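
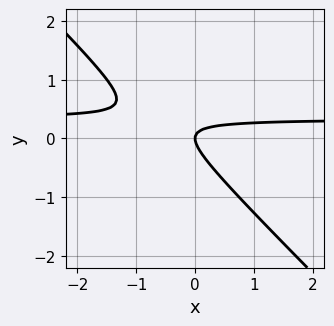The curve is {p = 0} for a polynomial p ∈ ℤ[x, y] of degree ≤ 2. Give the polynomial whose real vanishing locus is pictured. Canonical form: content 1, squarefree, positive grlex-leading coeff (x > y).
The degree is 2 — a generic line meets the curve in up to 2 points.
Checking where it meets the axes: it meets the y-axis at y = 0 (among the integer gridlines); one x-axis crossing is at x = 0.
Matching integer coefficients to the picture gives p.

3*x*y + 3*y^2 - x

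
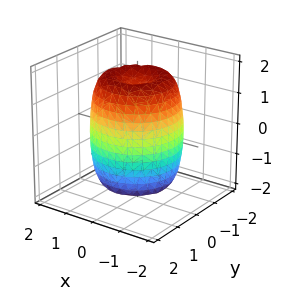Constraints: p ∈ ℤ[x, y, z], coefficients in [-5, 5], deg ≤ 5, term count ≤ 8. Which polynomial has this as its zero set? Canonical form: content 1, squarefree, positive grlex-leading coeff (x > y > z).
2*x^4 + 4*x^2*y^2 + 2*y^4 - 3*x^2 - 3*y^2 + z^2 - 2

First, deg p = 4.
Then, symmetry: the surface is invariant under rotation about z: p = q(x² + y², z).
Next, checking where it meets the axes: a circular section at z = -1 has radius between 1 and 2.
Finally, matching integer coefficients to the picture gives p.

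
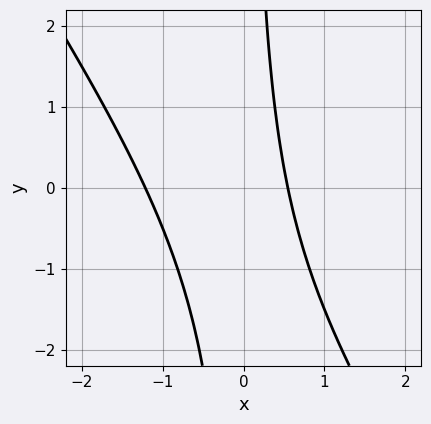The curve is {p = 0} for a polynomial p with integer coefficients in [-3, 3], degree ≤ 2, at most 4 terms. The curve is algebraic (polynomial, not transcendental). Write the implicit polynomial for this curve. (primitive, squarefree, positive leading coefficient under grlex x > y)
First, the degree is 2 — a generic line meets the curve in up to 2 points.
Then, observable constraints: it misses every integer gridline on the y-axis.
Finally, these observations pin down the coefficients.

3*x^2 + 2*x*y + 2*x - 2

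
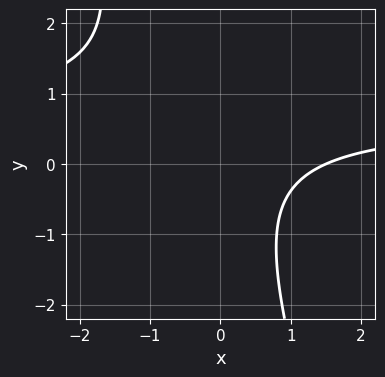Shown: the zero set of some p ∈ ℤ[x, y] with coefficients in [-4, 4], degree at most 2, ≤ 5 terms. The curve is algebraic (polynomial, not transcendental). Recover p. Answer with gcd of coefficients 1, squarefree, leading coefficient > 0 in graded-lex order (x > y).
3*x*y + y^2 - 2*x + 3

deg p = 2. The shape is more complex than any degree-1 curve.
Checking where it meets the axes: the curve avoids every integer y-axis point in the box.
Putting this together gives p.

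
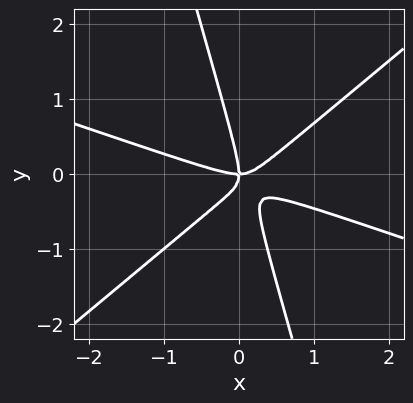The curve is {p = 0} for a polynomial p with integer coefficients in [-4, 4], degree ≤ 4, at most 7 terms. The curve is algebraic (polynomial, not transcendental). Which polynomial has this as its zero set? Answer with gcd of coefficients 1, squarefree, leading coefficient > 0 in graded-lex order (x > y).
1. Degree: no degree-2 curve has this shape, so deg p = 3.
2. Checking where it meets the axes: one y-axis crossing is at y = 0; one x-axis crossing is at x = 0.
3. Solving for integer coefficients yields p as stated.

x^3 + 2*x^2*y - 3*x*y^2 - y^3 - x*y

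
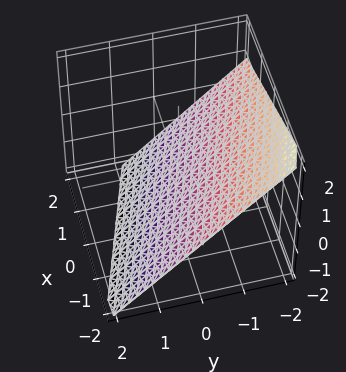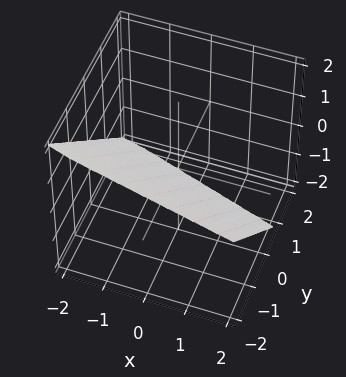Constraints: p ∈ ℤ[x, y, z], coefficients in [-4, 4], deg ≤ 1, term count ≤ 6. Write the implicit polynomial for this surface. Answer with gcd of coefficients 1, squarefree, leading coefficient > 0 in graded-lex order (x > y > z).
x + 3*y + 3*z + 2

deg p = 1. The surface is flat (a plane).
Checking where it meets the axes: one x-axis crossing is at x = -2.
The integer polynomial consistent with all of this is the stated p.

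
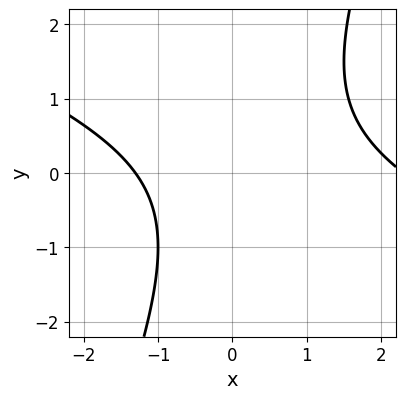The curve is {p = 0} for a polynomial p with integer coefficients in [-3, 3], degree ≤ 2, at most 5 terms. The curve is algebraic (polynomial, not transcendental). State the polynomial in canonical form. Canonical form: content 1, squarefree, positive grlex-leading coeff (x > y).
(a) deg p = 2. A generic line meets the curve in up to 2 points.
(b) From the visible intercepts: the curve avoids every integer y-axis point in the box.
(c) These observations pin down the coefficients.

x^2 + 2*x*y - y^2 - x - 3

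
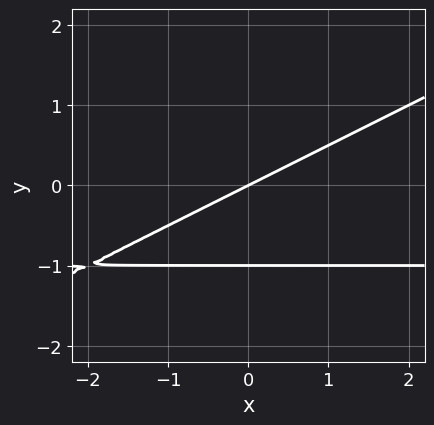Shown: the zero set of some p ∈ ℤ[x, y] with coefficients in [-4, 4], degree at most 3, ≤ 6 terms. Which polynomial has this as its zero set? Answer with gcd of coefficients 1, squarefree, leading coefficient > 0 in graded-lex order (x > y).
x*y - 2*y^2 + x - 2*y

First, degree: no degree-1 curve has this shape, so deg p = 2.
Then, observable constraints: the y-axis gridline crossings are at y ∈ {-1, 0}; one x-axis crossing is at x = 0.
Finally, matching integer coefficients to the picture gives p.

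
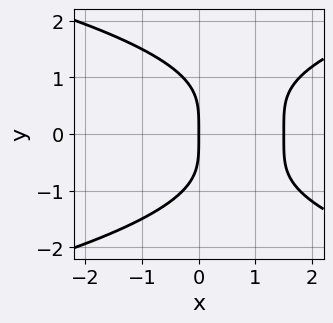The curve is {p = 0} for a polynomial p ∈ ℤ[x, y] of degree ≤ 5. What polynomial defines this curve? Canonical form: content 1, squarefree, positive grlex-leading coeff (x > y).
1. Degree: the shape is more complex than any degree-3 curve, so deg p = 4.
2. Symmetries: it's symmetric under y → −y, forcing even powers of y.
3. Reading off the gridlines: it meets the y-axis at y = 0 (among the integer gridlines); it crosses the x-axis at the gridline x = 0.
4. These observations pin down the coefficients.

y^4 - 2*x^2 + 3*x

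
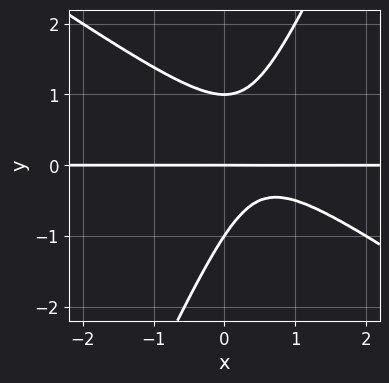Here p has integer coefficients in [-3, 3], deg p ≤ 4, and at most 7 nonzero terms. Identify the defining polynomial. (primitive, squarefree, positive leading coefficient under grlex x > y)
3*x^2*y + 3*x*y^2 - 2*y^3 - 3*x*y + 2*y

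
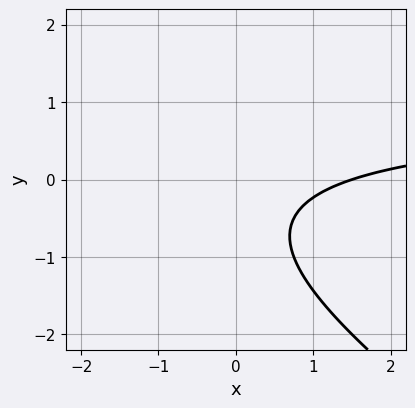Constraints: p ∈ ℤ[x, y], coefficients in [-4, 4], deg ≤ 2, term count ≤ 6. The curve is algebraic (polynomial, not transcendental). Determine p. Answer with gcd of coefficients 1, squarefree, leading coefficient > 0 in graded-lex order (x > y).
Degree: a generic line meets the curve in up to 2 points, so deg p = 2.
From the visible intercepts: no y-intercept at any integer in the box.
Fitting integer coefficients to these (and the overall shape) gives p.

2*x*y + 3*y^2 - 2*x + 3*y + 3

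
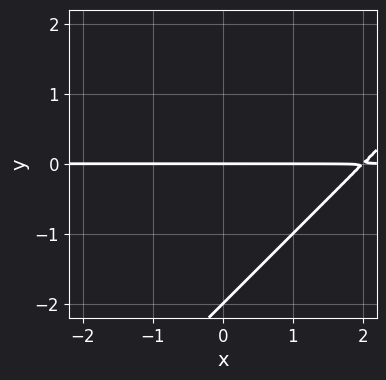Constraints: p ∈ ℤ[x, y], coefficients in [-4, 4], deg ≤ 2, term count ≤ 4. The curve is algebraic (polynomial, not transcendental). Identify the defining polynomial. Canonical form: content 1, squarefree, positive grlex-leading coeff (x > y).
First, degree: the shape is more complex than any degree-1 curve, so deg p = 2.
Next, checking where it meets the axes: the visible x-axis segment lies entirely on the curve; among the integer gridlines, it crosses the y-axis at y ∈ {-2, 0}.
Finally, the integer polynomial consistent with all of this is the stated p.

x*y - y^2 - 2*y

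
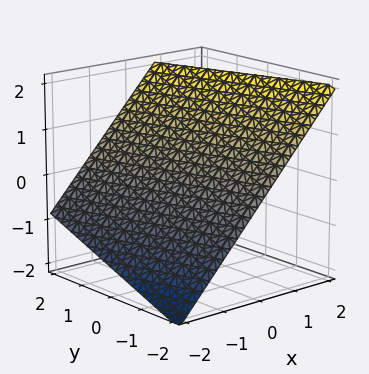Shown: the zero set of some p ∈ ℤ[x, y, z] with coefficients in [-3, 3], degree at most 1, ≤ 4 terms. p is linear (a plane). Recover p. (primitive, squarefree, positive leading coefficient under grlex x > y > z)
3*x + y - 3*z + 2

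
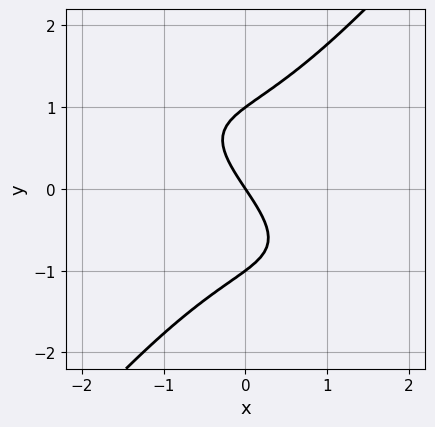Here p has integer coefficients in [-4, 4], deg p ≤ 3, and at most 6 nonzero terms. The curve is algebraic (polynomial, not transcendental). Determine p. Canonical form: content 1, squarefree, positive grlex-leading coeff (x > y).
x^3 + 2*x^2*y - 2*y^3 + 3*x + 2*y

(a) deg p = 3.
(b) Observable constraints: one x-axis crossing is at x = 0; among the integer gridlines, it crosses the y-axis at y ∈ {-1, 0, 1}.
(c) Together with the visible shape, these determine p as stated.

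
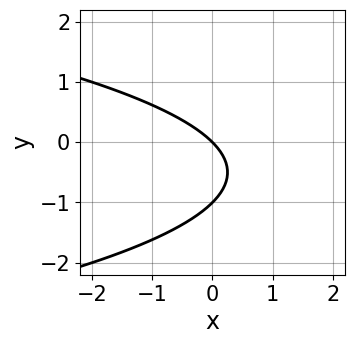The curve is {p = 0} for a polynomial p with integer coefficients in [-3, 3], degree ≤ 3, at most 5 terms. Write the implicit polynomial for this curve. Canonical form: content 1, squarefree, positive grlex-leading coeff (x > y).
y^2 + x + y

1. Degree: a generic line meets the curve in up to 2 points, so deg p = 2.
2. Reading off the gridlines: the y-axis gridline crossings are at y ∈ {-1, 0}; it meets the x-axis at x = 0 (among the integer gridlines).
3. Putting this together gives p.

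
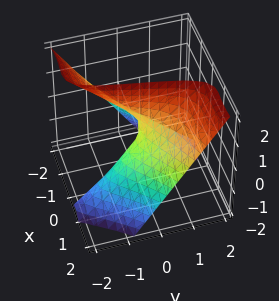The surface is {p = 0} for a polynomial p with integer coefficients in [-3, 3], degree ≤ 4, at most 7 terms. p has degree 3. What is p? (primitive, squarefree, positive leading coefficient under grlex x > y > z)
x^3 - 2*x^2*y + 3*x*z - x - y

deg p = 3.
From the visible intercepts: it crosses the y-axis at the gridline y = 0; every point of the z-axis in the box is on the surface.
Putting this together gives p.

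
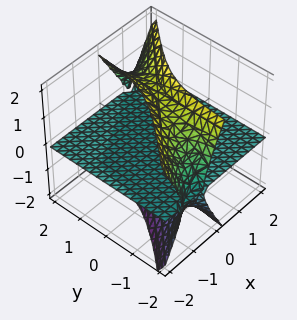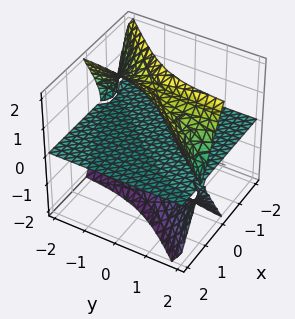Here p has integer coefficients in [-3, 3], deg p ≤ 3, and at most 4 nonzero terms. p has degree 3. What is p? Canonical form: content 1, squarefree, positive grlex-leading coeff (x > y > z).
3*x^2*z - 3*x*y*z - z^3 + 3*z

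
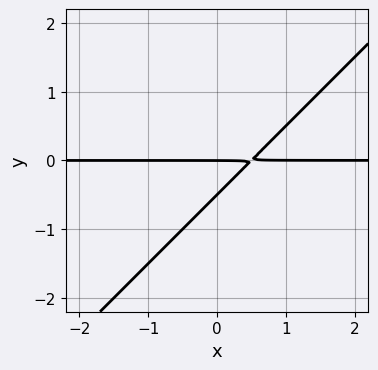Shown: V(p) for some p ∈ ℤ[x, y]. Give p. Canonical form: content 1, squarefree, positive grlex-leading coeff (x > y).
2*x*y - 2*y^2 - y

First, degree: no degree-1 curve has this shape, so deg p = 2.
Then, from the axis intercepts and sections: the visible x-axis segment lies entirely on the curve; one y-axis crossing is at y = 0.
Finally, matching integer coefficients to the picture gives p.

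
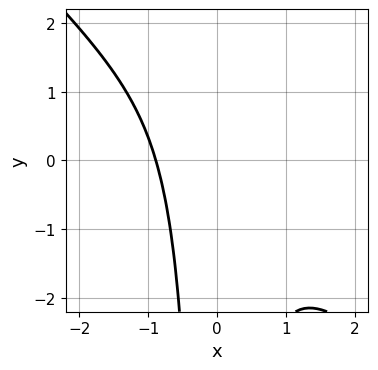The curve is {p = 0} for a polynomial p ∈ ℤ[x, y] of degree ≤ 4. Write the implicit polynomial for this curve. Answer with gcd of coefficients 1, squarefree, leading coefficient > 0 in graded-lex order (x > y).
3*x^3 + 3*x^2*y + x + 3

1. Degree: the shape is more complex than any degree-2 curve, so deg p = 3.
2. Against the integer gridlines: the curve avoids every integer y-axis point in the box.
3. Together with the visible shape, these determine p as stated.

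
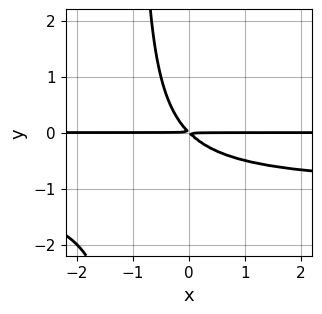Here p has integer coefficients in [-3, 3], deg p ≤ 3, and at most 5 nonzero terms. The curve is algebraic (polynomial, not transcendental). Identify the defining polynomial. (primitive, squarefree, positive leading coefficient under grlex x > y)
x*y^2 + x*y + y^2

1. The degree is 3 — a generic line meets the curve in up to 3 points.
2. Reading off the gridlines: the visible x-axis segment lies entirely on the curve.
3. Fitting integer coefficients to these (and the overall shape) gives p.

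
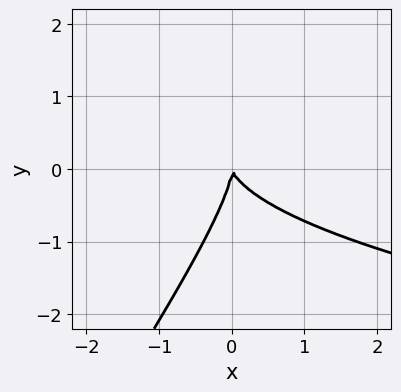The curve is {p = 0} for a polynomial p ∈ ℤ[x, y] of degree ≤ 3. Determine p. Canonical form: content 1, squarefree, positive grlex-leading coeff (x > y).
3*x*y^2 - 2*y^3 - 3*x^2 - x*y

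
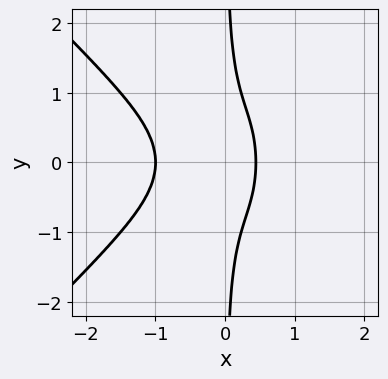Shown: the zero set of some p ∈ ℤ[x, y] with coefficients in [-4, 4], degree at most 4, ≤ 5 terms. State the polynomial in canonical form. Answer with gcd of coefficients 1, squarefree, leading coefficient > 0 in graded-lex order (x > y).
3*x^4 - 3*x^2*y^2 + 3*x*y^2 + 2*x - 1

Degree: a generic line meets the curve in up to 4 points, so deg p = 4.
Symmetries: mirror symmetry y ↦ −y ⇒ only even powers of y.
From the axis intercepts and sections: one x-axis crossing is at x = -1; the curve avoids every integer y-axis point in the box.
The integer polynomial consistent with all of this is the stated p.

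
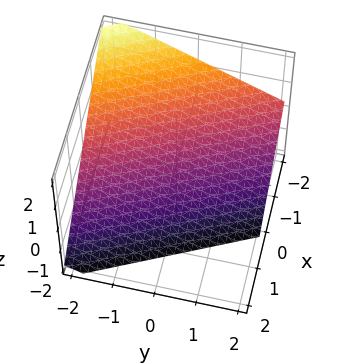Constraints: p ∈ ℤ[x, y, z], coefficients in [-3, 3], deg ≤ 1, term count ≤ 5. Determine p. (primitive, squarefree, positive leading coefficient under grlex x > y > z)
2*x + y + 2*z + 2

(a) Degree: the surface is flat (a plane), so deg p = 1.
(b) Checking where it meets the axes: it crosses the y-axis at the gridline y = -2; it crosses the z-axis at the gridline z = -1; it meets the x-axis at x = -1 (among the integer gridlines).
(c) Putting this together gives p.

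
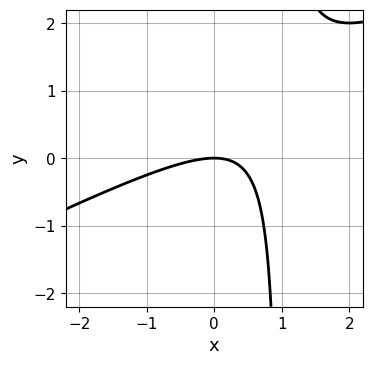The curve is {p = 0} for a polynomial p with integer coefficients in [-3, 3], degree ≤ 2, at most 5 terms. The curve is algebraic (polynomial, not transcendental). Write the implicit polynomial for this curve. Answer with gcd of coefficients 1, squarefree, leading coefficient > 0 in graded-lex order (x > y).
The degree is 2 — no degree-1 curve has this shape.
From the visible intercepts: it meets the x-axis at x = 0 (among the integer gridlines); one y-axis crossing is at y = 0.
These observations pin down the coefficients.

x^2 - 2*x*y + 2*y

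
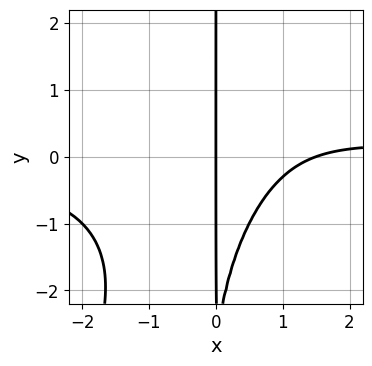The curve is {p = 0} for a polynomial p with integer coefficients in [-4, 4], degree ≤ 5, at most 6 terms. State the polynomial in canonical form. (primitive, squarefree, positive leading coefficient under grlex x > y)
2*x^3*y - x^2*y^2 - 2*x^2 + x*y + 3*x

1. The degree is 4 — the shape is more complex than any degree-3 curve.
2. Observable constraints: the visible y-axis segment lies entirely on the curve; it meets the x-axis at x = 0 (among the integer gridlines).
3. Fitting integer coefficients to these (and the overall shape) gives p.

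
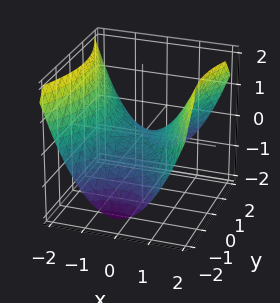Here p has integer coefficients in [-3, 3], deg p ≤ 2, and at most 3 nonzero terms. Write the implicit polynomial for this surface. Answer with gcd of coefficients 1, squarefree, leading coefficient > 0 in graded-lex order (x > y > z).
(a) The degree is 2 — a hyperbolic paraboloid; a quadric.
(b) Symmetries: the x ↦ −x reflection is a symmetry, so x appears only in even powers; mirror symmetry y ↦ −y ⇒ only even powers of y.
(c) Observable constraints: it crosses the x-axis at the gridline x = 0; one y-axis crossing is at y = 0; one z-axis crossing is at z = 0.
(d) Putting this together gives p.

2*x^2 - y^2 - 3*z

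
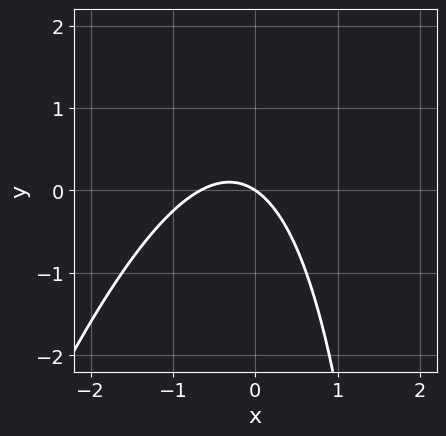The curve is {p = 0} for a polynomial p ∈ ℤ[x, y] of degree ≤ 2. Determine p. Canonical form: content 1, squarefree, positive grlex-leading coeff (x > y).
The degree is 2 — no degree-1 curve has this shape.
From the axis intercepts and sections: one x-axis crossing is at x = 0; it crosses the y-axis at the gridline y = 0.
Together with the visible shape, these determine p as stated.

3*x^2 - x*y + 2*x + 3*y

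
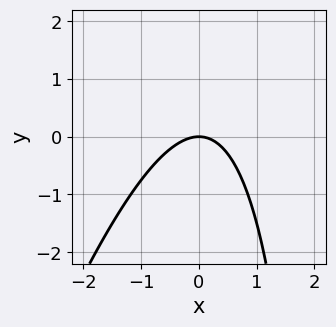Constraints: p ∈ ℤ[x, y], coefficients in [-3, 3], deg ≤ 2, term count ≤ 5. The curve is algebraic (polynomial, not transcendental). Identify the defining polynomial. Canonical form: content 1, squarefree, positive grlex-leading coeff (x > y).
1. deg p = 2.
2. From the axis intercepts and sections: one y-axis crossing is at y = 0; it meets the x-axis at x = 0 (among the integer gridlines).
3. Fitting integer coefficients to these (and the overall shape) gives p.

3*x^2 - x*y + 3*y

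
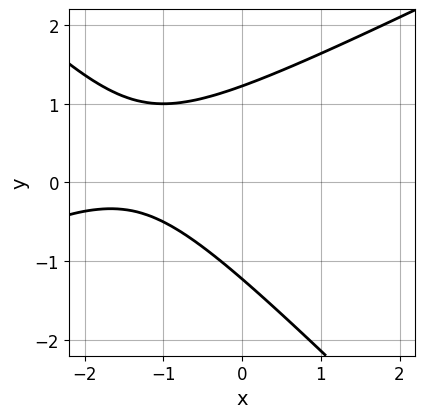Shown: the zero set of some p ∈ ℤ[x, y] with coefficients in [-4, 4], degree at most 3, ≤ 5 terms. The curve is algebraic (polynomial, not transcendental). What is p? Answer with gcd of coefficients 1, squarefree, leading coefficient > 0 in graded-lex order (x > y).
x^2 - x*y - 2*y^2 + 3*x + 3

1. Degree: the shape is more complex than any degree-1 curve, so deg p = 2.
2. Reading off the gridlines: it misses every integer gridline on the x-axis.
3. Matching integer coefficients to the picture gives p.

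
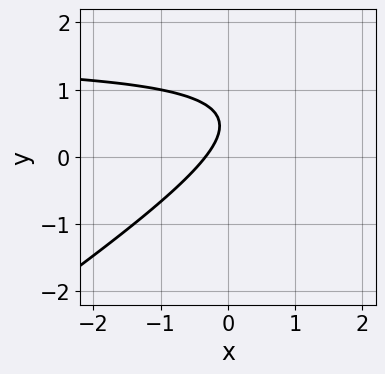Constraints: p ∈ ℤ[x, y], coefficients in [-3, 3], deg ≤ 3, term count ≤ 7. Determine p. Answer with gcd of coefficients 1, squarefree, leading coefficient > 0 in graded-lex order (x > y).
2*x*y - 3*y^2 - 3*x + 3*y - 1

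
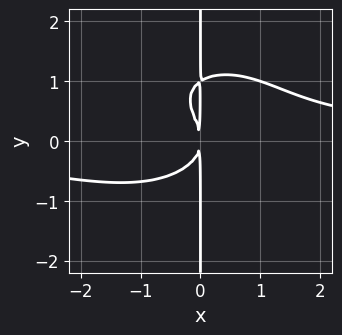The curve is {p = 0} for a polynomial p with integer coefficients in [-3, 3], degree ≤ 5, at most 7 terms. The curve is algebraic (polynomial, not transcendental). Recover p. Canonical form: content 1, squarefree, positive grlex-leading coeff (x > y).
2*x^3*y + 3*x*y^3 + x^2*y - 3*x*y^2 - 3*x^2

1. deg p = 4. A generic line meets the curve in up to 4 points.
2. Observable constraints: the visible y-axis segment lies entirely on the curve.
3. Solving for integer coefficients yields p as stated.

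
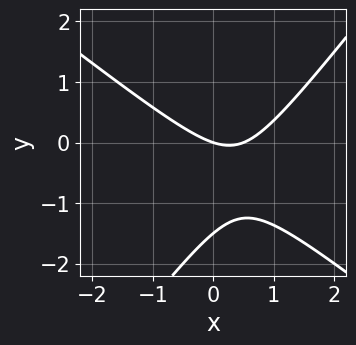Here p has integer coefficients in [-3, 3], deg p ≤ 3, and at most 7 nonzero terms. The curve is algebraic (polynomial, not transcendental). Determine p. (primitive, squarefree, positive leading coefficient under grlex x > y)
2*x^2 + x*y - 2*y^2 - x - 3*y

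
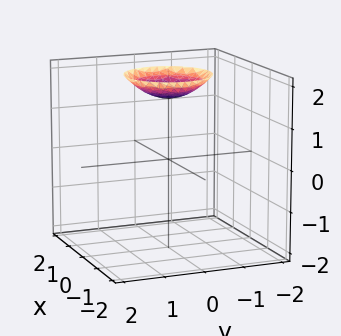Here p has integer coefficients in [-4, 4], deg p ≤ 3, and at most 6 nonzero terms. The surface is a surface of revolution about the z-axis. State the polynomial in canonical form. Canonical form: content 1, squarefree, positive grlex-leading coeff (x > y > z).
(a) deg p = 2.
(b) Symmetry: the z-axis is an axis of rotation, so x and y enter only as x² + y².
(c) From the axis intercepts and sections: a circular section at z = 2 has radius exactly 1; no x-intercept at any integer in the box; no y-intercept at any integer in the box.
(d) Fitting integer coefficients to these (and the overall shape) gives p.

x^2 + y^2 - 2*z + 3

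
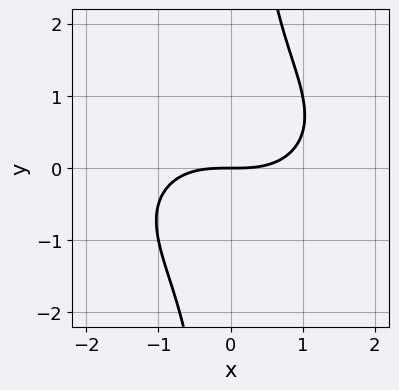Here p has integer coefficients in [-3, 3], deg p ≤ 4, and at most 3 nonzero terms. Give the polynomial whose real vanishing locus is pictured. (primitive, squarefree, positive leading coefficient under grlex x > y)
x^3 + 2*x*y^2 - 3*y

First, the degree is 3 — the shape is more complex than any degree-2 curve.
Next, reading off the gridlines: one x-axis crossing is at x = 0; one y-axis crossing is at y = 0.
Finally, assembling these constraints gives the stated polynomial.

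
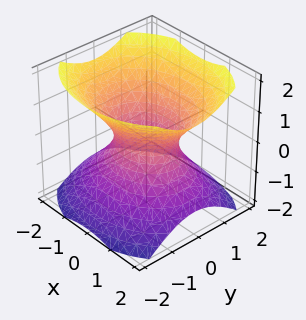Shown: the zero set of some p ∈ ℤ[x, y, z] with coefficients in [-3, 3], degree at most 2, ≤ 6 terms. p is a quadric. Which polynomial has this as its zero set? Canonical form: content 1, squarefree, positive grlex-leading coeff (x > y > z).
2*x^2 + 3*y^2 - 3*z^2 - 2

Degree: one connected sheet with a waist; a quadric, so deg p = 2.
Symmetries: the z ↦ −z reflection is a symmetry, so z appears only in even powers; the x ↦ −x reflection is a symmetry, so x appears only in even powers; it's symmetric under y → −y, forcing even powers of y.
Reading off the gridlines: the x-axis gridline crossings are at x ∈ {-1, 1}; the surface avoids every integer z-axis point in the box.
These observations pin down the coefficients.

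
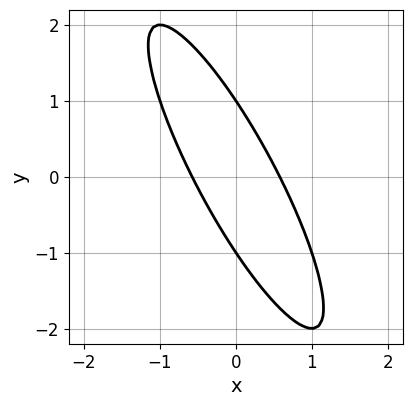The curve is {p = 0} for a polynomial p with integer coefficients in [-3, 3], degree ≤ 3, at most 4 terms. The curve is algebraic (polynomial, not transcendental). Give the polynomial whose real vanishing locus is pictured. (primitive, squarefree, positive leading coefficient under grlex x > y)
3*x^2 + 3*x*y + y^2 - 1

1. Degree: a generic line meets the curve in up to 2 points, so deg p = 2.
2. From the visible intercepts: among the integer gridlines, it crosses the y-axis at y ∈ {-1, 1}.
3. Matching integer coefficients to the picture gives p.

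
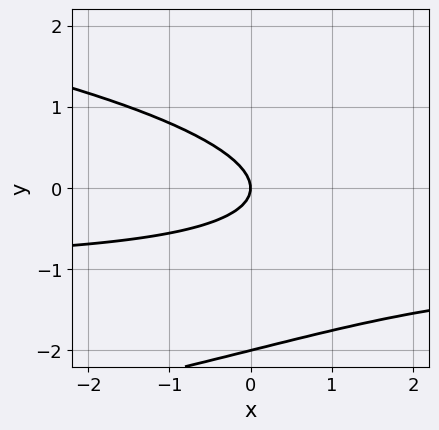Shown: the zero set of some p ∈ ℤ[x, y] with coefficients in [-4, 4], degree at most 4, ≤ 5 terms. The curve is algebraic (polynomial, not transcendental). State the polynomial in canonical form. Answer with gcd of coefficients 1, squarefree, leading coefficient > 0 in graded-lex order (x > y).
(a) The degree is 3 — no degree-2 curve has this shape.
(b) Observable constraints: the y-axis gridline crossings are at y ∈ {-2, 0}; one x-axis crossing is at x = 0.
(c) Together with the visible shape, these determine p as stated.

y^3 + x*y + 2*y^2 + x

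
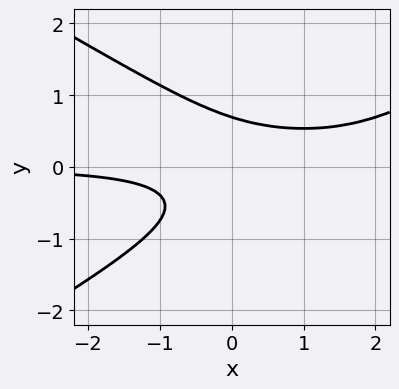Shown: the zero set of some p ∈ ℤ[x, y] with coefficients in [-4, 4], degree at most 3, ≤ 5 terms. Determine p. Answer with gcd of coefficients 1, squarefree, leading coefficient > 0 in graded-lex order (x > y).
(a) Degree: the shape is more complex than any degree-2 curve, so deg p = 3.
(b) Checking where it meets the axes: no x-intercept at any integer in the box.
(c) Putting this together gives p.

x^2*y - 3*y^3 - 2*x*y + 1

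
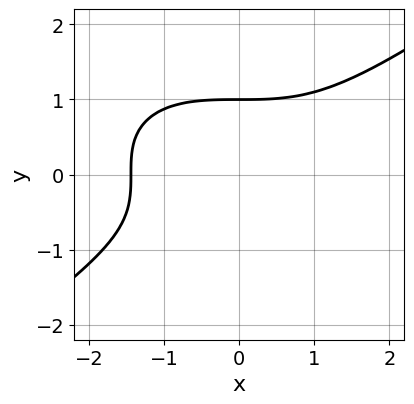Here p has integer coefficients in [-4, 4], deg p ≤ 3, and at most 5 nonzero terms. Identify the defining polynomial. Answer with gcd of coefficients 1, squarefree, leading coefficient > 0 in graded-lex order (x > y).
(a) Degree: the shape is more complex than any degree-2 curve, so deg p = 3.
(b) From the axis intercepts and sections: it crosses the y-axis at the gridline y = 1.
(c) These observations pin down the coefficients.

x^3 - 3*y^3 + 3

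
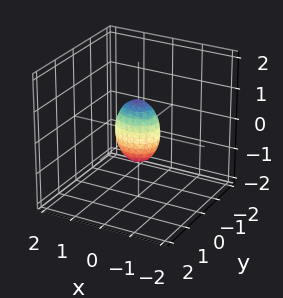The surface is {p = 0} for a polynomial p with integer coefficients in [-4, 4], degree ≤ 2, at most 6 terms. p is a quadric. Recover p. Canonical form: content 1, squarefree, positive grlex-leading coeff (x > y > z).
(a) Degree: bounded and convex; a quadric, so deg p = 2.
(b) Symmetries: mirror symmetry x ↦ −x ⇒ only even powers of x; mirror symmetry y ↦ −y ⇒ only even powers of y; mirror symmetry z ↦ −z ⇒ only even powers of z.
(c) Reading off the gridlines: the z-axis gridline crossings are at z ∈ {-1, 1}.
(d) Assembling these constraints gives the stated polynomial.

2*x^2 + 3*y^2 + z^2 - 1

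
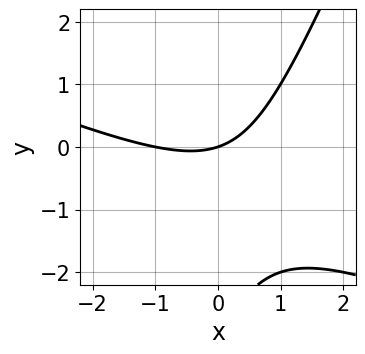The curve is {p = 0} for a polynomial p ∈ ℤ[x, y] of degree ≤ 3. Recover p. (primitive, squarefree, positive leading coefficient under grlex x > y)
First, degree: a generic line meets the curve in up to 2 points, so deg p = 2.
Next, observable constraints: among the integer gridlines, it crosses the x-axis at x ∈ {-1, 0}; it crosses the y-axis at the gridline y = 0.
Finally, solving for integer coefficients yields p as stated.

x^2 + 2*x*y - y^2 + x - 3*y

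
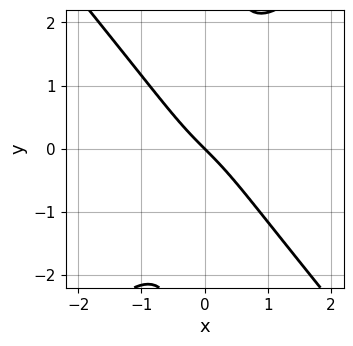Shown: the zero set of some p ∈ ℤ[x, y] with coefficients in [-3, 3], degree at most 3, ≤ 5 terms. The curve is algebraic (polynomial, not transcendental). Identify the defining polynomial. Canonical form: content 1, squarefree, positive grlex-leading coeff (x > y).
3*x^3 - 2*x*y^2 + 2*x + 2*y

First, deg p = 3. No degree-2 curve has this shape.
Then, from the axis intercepts and sections: it crosses the y-axis at the gridline y = 0; one x-axis crossing is at x = 0.
Finally, the integer polynomial consistent with all of this is the stated p.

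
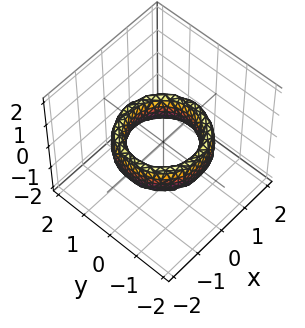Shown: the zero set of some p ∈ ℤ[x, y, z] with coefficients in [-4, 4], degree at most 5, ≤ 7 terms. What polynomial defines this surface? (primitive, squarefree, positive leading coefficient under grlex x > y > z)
x^4 + 2*x^2*y^2 + y^4 - 3*x^2 - 3*y^2 + z^2 + 2

1. The degree is 4 — no degree-3 surface has this shape.
2. Symmetries: the surface is invariant under rotation about z: p = q(x² + y², z).
3. Against the integer gridlines: a circular section at z = 0 has radius exactly 1; no z-intercept at any integer in the box.
4. Fitting integer coefficients to these (and the overall shape) gives p. Check: (-1, 0, 0) on the x-axis lies on the surface, and p(-1, 0, 0) = 0. ✓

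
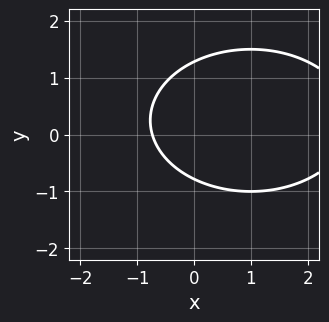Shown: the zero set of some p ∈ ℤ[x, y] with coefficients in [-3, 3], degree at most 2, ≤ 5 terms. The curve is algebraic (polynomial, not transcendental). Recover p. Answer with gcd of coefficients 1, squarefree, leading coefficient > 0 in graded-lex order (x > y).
First, the degree is 2 — the shape is more complex than any degree-1 curve.
Finally, matching integer coefficients to the picture gives p.

x^2 + 2*y^2 - 2*x - y - 2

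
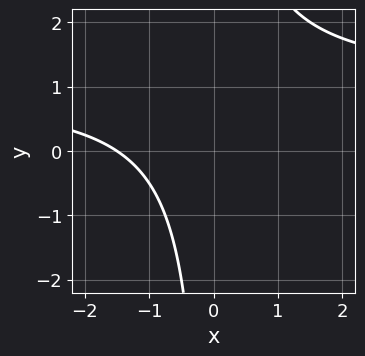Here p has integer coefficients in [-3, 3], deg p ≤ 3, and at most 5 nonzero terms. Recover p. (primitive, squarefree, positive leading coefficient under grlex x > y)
(a) Degree: a generic line meets the curve in up to 2 points, so deg p = 2.
(b) Observable constraints: it misses every integer gridline on the y-axis.
(c) Putting this together gives p.

2*x*y - 2*x - 3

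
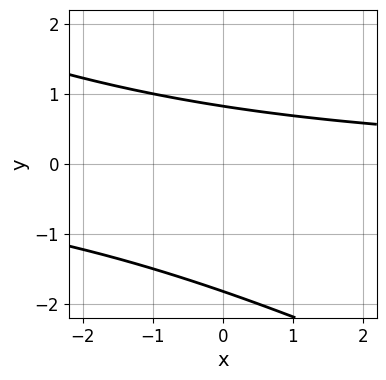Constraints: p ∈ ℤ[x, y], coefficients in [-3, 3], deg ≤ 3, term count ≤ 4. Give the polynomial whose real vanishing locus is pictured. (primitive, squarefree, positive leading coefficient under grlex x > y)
x*y + 2*y^2 + 2*y - 3

First, degree: no degree-1 curve has this shape, so deg p = 2.
Next, against the integer gridlines: the curve avoids every integer x-axis point in the box.
Finally, assembling these constraints gives the stated polynomial.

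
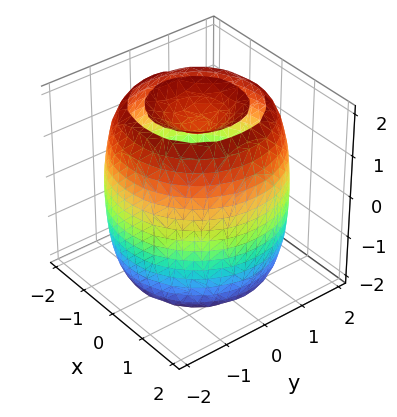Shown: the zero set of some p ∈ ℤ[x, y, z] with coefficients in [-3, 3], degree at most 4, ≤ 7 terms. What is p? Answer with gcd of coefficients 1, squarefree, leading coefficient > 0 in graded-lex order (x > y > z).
x^4 + 2*x^2*y^2 + y^4 - 3*x^2 - 3*y^2 + z^2 - 2

(a) I count 2 distinct pieces. Treating them together as one polynomial.
(b) deg p = 4. The shape is more complex than any degree-3 surface.
(c) Symmetries: the surface is invariant under rotation about z: p = q(x² + y², z).
(d) Checking where it meets the axes: a circular section at z = -1 has radius between 1 and 2.
(e) Assembling these constraints gives the stated polynomial.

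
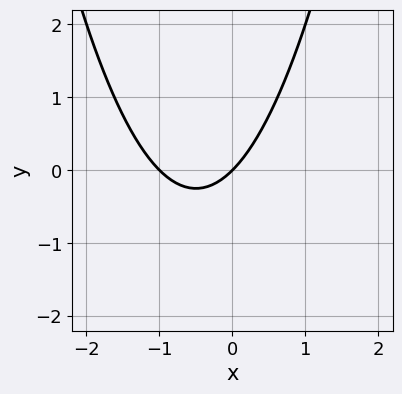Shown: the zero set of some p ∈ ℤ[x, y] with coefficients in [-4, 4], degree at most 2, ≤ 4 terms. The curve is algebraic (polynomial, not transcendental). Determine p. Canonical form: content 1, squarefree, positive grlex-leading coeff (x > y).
x^2 + x - y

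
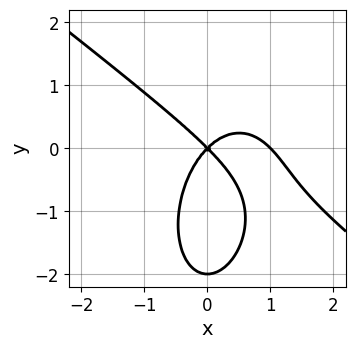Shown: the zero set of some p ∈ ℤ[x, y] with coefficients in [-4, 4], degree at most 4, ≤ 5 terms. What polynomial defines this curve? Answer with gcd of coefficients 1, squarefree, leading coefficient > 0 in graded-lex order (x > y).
deg p = 3. The shape is more complex than any degree-2 curve.
From the visible intercepts: the x-axis gridline crossings are at x ∈ {0, 1}; the y-axis gridline crossings are at y ∈ {-2, 0}.
Putting this together gives p.

2*x^3 + 2*x^2*y + y^3 - 2*x^2 + 2*y^2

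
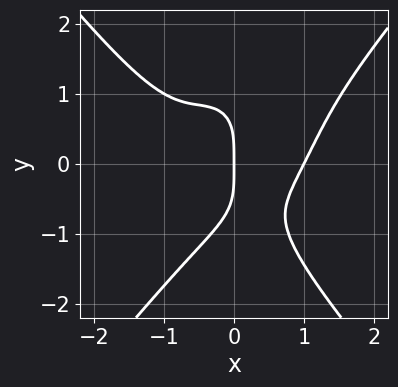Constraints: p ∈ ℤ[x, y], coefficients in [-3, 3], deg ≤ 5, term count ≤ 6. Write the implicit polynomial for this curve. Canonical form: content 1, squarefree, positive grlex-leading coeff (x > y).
2*x^4 - y^4 - 3*x^2*y - 2*x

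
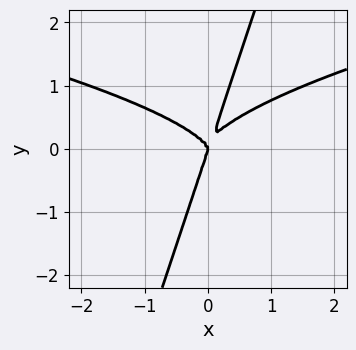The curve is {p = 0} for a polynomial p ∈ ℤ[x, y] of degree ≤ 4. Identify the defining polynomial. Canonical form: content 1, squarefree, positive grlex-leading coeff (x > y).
First, deg p = 4. The shape is more complex than any degree-3 curve.
Next, against the integer gridlines: one y-axis crossing is at y = 0; one x-axis crossing is at x = 0.
Finally, solving for integer coefficients yields p as stated.

3*x*y^3 - y^4 - x^3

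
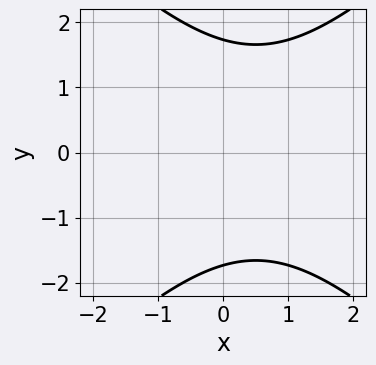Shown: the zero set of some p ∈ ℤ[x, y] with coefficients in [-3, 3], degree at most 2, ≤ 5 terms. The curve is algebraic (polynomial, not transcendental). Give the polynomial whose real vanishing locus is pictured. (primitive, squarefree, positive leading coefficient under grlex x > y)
1. The degree is 2 — a generic line meets the curve in up to 2 points.
2. Symmetries: mirror symmetry y ↦ −y ⇒ only even powers of y.
3. Against the integer gridlines: the curve avoids every integer x-axis point in the box.
4. These observations pin down the coefficients.

x^2 - y^2 - x + 3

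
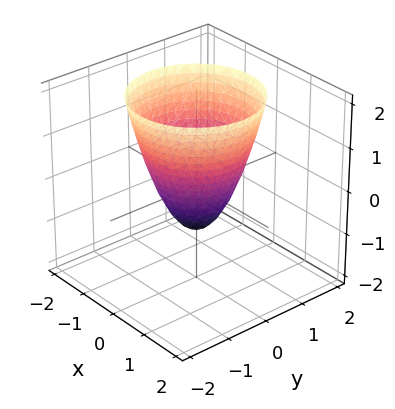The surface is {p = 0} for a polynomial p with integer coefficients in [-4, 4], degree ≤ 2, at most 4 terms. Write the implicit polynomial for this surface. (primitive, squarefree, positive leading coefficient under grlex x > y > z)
1. The degree is 2 — a generic line meets the surface in up to 2 points.
2. Symmetries: rotational symmetry about the z-axis ⇒ p depends on x, y only through x² + y².
3. From the visible intercepts: one z-axis crossing is at z = -1; a circular section at z = 0 has radius between 0 and 1.
4. The integer polynomial consistent with all of this is the stated p.

3*x^2 + 3*y^2 - 2*z - 2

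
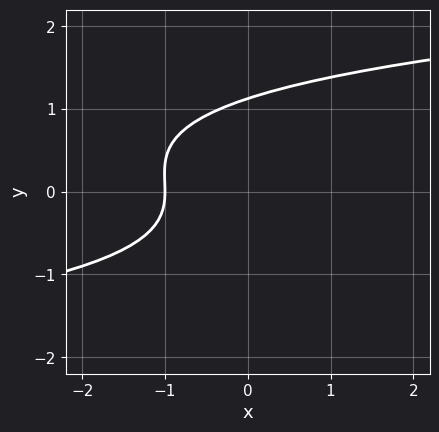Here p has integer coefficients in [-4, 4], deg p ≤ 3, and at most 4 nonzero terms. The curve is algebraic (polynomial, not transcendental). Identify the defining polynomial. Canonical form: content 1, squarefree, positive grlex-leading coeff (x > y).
3*y^3 - y^2 - 3*x - 3

(a) The degree is 3 — the shape is more complex than any degree-2 curve.
(b) From the visible intercepts: it meets the x-axis at x = -1 (among the integer gridlines).
(c) Assembling these constraints gives the stated polynomial.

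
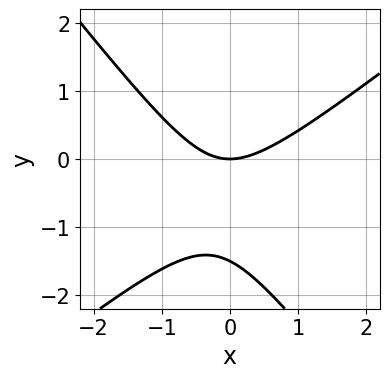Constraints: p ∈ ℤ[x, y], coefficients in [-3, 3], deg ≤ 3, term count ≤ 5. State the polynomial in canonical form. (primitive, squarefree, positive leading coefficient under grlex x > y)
2*x^2 - x*y - 2*y^2 - 3*y

First, the degree is 2 — a generic line meets the curve in up to 2 points.
Next, from the axis intercepts and sections: one y-axis crossing is at y = 0; it meets the x-axis at x = 0 (among the integer gridlines).
Finally, putting this together gives p.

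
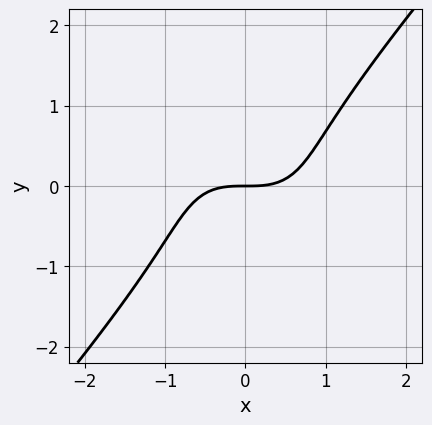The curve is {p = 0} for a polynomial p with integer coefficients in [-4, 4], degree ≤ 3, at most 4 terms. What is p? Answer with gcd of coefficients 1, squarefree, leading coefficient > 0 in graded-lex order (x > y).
Degree: a generic line meets the curve in up to 3 points, so deg p = 3.
From the visible intercepts: one x-axis crossing is at x = 0; it crosses the y-axis at the gridline y = 0.
Putting this together gives p.

2*x^3 + x^2*y - 2*y^3 - 3*y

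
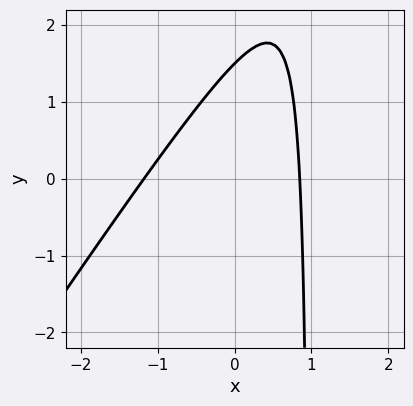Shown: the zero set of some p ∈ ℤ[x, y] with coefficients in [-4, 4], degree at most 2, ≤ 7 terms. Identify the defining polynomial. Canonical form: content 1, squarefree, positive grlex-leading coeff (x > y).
3*x^2 - 2*x*y + x + 2*y - 3

First, deg p = 2.
Finally, the integer polynomial consistent with all of this is the stated p.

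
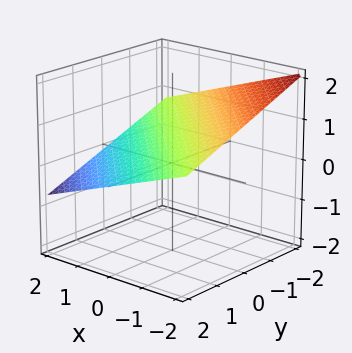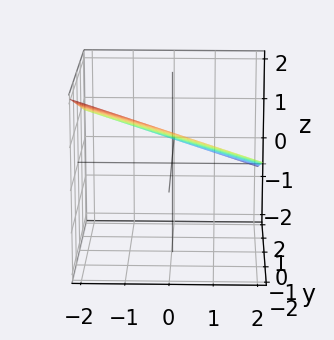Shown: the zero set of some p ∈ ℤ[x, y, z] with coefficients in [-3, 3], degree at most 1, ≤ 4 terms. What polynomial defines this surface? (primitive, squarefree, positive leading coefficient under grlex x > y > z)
(a) deg p = 1. The surface is flat (a plane).
(b) Observable constraints: one x-axis crossing is at x = 2; one y-axis crossing is at y = 2.
(c) Matching integer coefficients to the picture gives p.

x + y + 3*z - 2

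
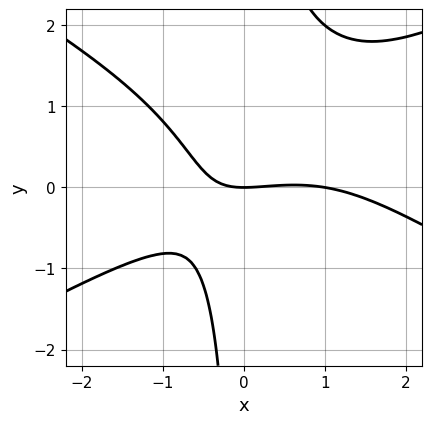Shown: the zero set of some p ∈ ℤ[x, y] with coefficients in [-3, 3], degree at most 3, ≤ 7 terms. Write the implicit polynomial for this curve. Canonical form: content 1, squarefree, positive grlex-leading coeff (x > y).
x^3 - 3*x*y^2 - x^2 + 3*x*y + 3*y

1. The degree is 3 — no degree-2 curve has this shape.
2. Checking where it meets the axes: among the integer gridlines, it crosses the x-axis at x ∈ {0, 1}; one y-axis crossing is at y = 0.
3. Putting this together gives p.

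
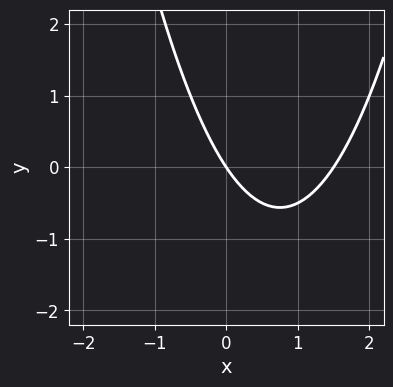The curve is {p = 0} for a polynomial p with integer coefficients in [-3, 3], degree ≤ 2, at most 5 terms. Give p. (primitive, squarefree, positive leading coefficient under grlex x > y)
The degree is 2 — no degree-1 curve has this shape.
From the visible intercepts: it crosses the x-axis at the gridline x = 0; one y-axis crossing is at y = 0.
These observations pin down the coefficients.

2*x^2 - 3*x - 2*y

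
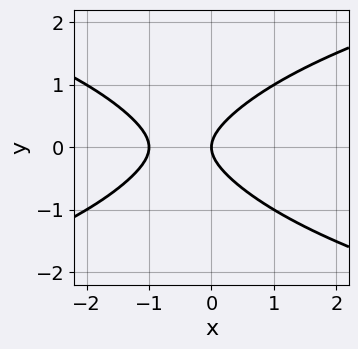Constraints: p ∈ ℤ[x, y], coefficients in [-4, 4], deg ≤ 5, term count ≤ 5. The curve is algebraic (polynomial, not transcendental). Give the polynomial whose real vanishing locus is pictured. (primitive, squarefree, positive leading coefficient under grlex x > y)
y^4 - 2*x^2 + 3*y^2 - 2*x

(a) deg p = 4.
(b) Symmetries: the y ↦ −y reflection is a symmetry, so y appears only in even powers.
(c) Against the integer gridlines: the x-axis gridline crossings are at x ∈ {-1, 0}; one y-axis crossing is at y = 0.
(d) Together with the visible shape, these determine p as stated.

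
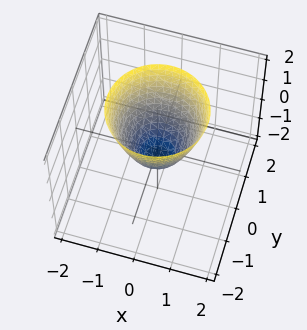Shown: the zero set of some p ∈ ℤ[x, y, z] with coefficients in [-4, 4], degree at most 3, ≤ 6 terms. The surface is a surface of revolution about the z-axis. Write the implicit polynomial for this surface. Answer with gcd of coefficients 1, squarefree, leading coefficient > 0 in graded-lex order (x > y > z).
1. deg p = 2. No degree-1 surface has this shape.
2. Symmetry: the surface is invariant under rotation about z: p = q(x² + y², z).
3. Reading off the gridlines: a circular section at z = 0 has radius between 0 and 1.
4. Fitting integer coefficients to these (and the overall shape) gives p.

3*x^2 + 3*y^2 - 2*z - 1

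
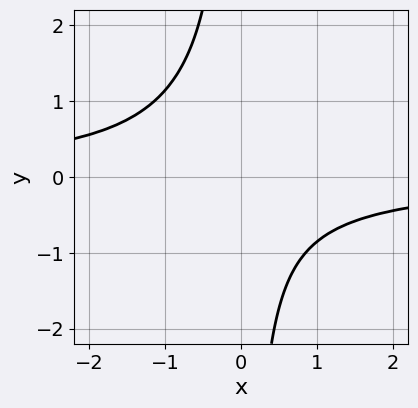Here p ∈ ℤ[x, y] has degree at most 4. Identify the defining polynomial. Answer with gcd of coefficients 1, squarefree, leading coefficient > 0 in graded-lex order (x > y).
2*x^2*y^2 - 3*x*y^3 - 3*y^2 - y - 2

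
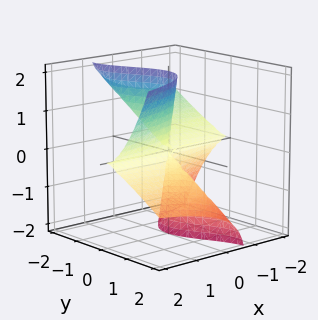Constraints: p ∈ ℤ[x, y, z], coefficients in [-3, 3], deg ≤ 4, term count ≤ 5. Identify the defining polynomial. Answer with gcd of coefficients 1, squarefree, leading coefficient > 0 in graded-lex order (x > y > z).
3*x*z^2 - 2*y^3 - 3*y^2*z

(a) deg p = 3. A generic line meets the surface in up to 3 points.
(b) From the visible intercepts: it crosses the y-axis at the gridline y = 0; the visible x-axis segment lies entirely on the surface; the visible z-axis segment lies entirely on the surface.
(c) Putting this together gives p.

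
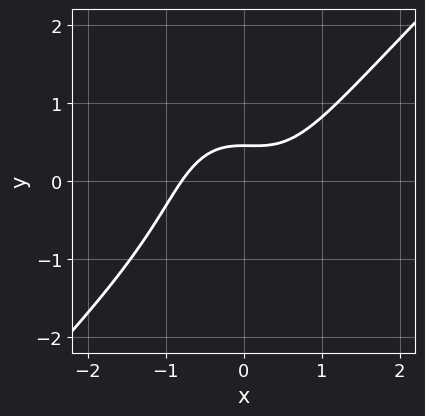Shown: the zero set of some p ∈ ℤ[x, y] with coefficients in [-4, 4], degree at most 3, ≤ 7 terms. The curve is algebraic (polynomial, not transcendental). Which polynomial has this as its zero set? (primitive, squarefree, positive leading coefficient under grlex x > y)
1. The degree is 3 — no degree-2 curve has this shape.
2. Matching integer coefficients to the picture gives p.

2*x^3 - x^2*y - y^3 - 2*y + 1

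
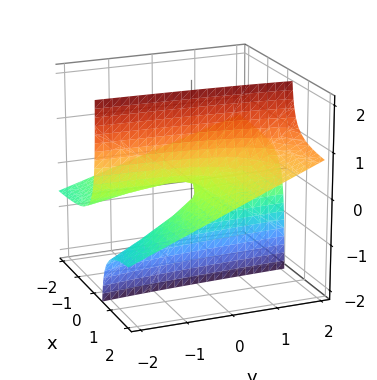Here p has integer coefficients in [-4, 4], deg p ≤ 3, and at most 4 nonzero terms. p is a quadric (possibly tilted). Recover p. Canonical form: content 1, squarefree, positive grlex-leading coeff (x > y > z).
x*y - 3*x*z + z

First, the degree is 2 — no degree-1 surface has this shape.
Next, checking where it meets the axes: every point of the y-axis in the box is on the surface; one z-axis crossing is at z = 0; every point of the x-axis in the box is on the surface.
Finally, together with the visible shape, these determine p as stated.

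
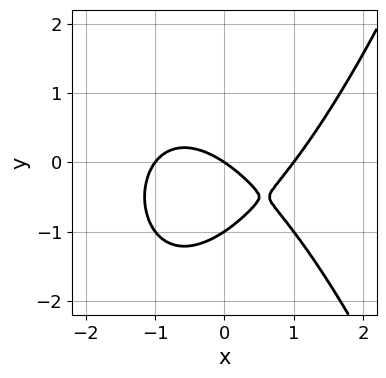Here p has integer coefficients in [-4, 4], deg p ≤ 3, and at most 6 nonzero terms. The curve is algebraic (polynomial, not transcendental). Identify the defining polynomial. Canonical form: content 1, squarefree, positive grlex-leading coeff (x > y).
2*x^3 - 3*y^2 - 2*x - 3*y

1. The degree is 3 — no degree-2 curve has this shape.
2. Checking where it meets the axes: the x-axis gridline crossings are at x ∈ {-1, 0, 1}; among the integer gridlines, it crosses the y-axis at y ∈ {-1, 0}.
3. The integer polynomial consistent with all of this is the stated p.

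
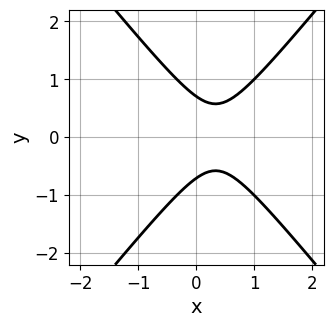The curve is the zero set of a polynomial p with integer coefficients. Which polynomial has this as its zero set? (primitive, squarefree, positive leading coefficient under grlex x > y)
3*x^2 - 2*y^2 - 2*x + 1

Degree: no degree-1 curve has this shape, so deg p = 2.
Symmetries: mirror symmetry y ↦ −y ⇒ only even powers of y.
From the visible intercepts: the curve avoids every integer x-axis point in the box.
Assembling these constraints gives the stated polynomial.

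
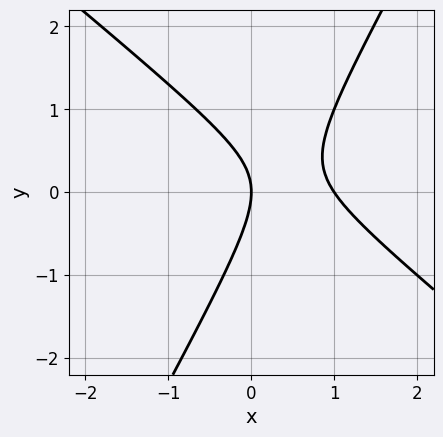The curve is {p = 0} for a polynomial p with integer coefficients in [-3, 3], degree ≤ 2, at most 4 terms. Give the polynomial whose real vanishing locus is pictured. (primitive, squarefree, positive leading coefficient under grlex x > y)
(a) The degree is 2 — the shape is more complex than any degree-1 curve.
(b) Against the integer gridlines: the x-axis gridline crossings are at x ∈ {0, 1}; one y-axis crossing is at y = 0.
(c) Together with the visible shape, these determine p as stated.

3*x^2 + 2*x*y - 2*y^2 - 3*x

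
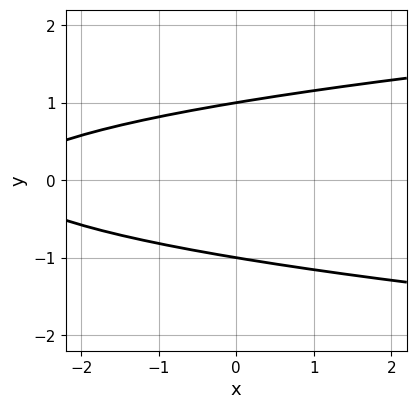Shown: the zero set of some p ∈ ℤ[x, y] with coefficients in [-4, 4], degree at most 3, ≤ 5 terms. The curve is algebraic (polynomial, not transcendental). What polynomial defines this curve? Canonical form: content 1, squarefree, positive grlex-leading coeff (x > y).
3*y^2 - x - 3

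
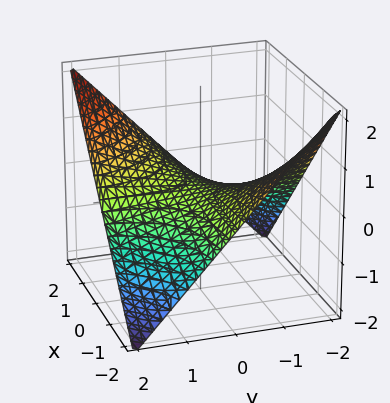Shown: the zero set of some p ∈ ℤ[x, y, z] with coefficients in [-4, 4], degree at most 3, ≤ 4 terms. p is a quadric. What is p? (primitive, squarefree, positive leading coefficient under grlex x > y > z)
The degree is 2 — a saddle surface; a quadric.
Reading off the gridlines: it crosses the z-axis at the gridline z = 0; every point of the x-axis in the box is on the surface; the visible y-axis segment lies entirely on the surface.
Fitting integer coefficients to these (and the overall shape) gives p.

x*y - 2*z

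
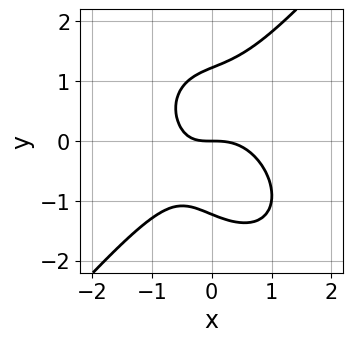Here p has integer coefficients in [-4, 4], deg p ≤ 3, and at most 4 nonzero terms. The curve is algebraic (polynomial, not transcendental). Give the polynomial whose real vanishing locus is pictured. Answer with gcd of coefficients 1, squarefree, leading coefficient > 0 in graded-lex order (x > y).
(a) Degree: the shape is more complex than any degree-2 curve, so deg p = 3.
(b) From the visible intercepts: it crosses the y-axis at the gridline y = 0; one x-axis crossing is at x = 0.
(c) Putting this together gives p.

3*x^3 - 2*y^3 + 2*x*y + 3*y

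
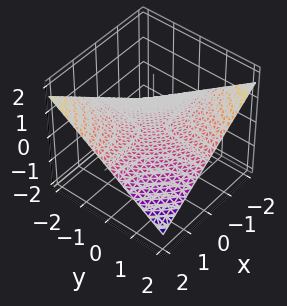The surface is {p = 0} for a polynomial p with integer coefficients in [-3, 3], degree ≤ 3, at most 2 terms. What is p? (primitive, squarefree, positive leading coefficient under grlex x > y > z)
x*y + 3*z

(a) deg p = 2. A saddle surface; a quadric.
(b) Checking where it meets the axes: every point of the x-axis in the box is on the surface; it crosses the z-axis at the gridline z = 0; every point of the y-axis in the box is on the surface.
(c) Together with the visible shape, these determine p as stated.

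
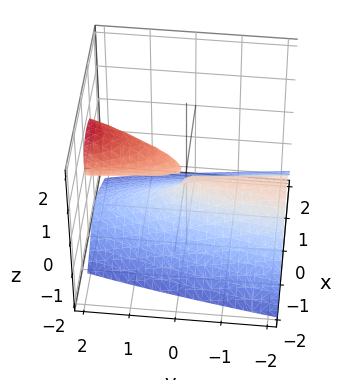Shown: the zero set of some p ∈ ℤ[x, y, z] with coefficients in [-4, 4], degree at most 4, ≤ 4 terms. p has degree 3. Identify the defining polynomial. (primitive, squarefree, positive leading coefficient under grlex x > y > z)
First, I count 2 distinct pieces. Treating them together as one polynomial.
Then, the degree is 3 — no degree-2 surface has this shape.
Then, checking where it meets the axes: one x-axis crossing is at x = 0; it meets the z-axis at z = 0 (among the integer gridlines); the visible y-axis segment lies entirely on the surface.
Finally, together with the visible shape, these determine p as stated.

z^3 + 3*x^2 + x*z - y*z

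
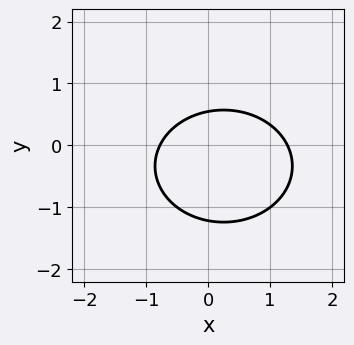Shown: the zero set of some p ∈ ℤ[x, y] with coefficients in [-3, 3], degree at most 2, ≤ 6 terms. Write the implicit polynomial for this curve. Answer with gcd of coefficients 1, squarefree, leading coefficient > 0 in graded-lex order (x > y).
2*x^2 + 3*y^2 - x + 2*y - 2

The degree is 2 — no degree-1 curve has this shape.
The integer polynomial consistent with all of this is the stated p.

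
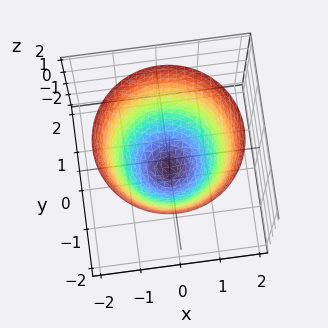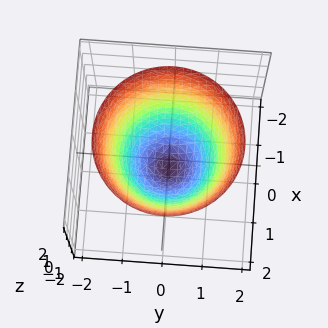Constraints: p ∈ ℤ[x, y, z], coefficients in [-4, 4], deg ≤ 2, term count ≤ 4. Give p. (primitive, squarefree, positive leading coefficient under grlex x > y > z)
x^2 + y^2 - z - 1

(a) deg p = 2. A generic line meets the surface in up to 2 points.
(b) Symmetries: the z-axis is an axis of rotation, so x and y enter only as x² + y².
(c) Against the integer gridlines: the x-axis gridline crossings are at x ∈ {-1, 1}; the y-axis gridline crossings are at y ∈ {-1, 1}; a circular section at z = 0 has radius exactly 1.
(d) Matching integer coefficients to the picture gives p. Check: (0, 0, -1) on the z-axis lies on the surface, and p(0, 0, -1) = 0. ✓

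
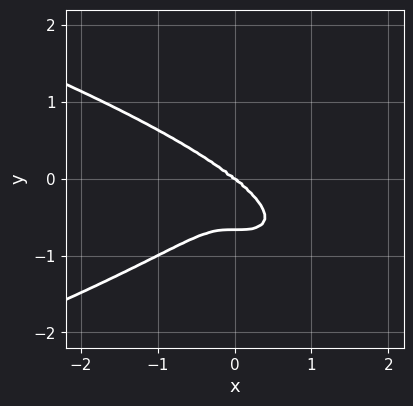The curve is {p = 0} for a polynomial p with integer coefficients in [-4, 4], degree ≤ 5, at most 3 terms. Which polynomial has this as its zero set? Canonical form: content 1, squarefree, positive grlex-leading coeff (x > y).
1. Degree: a generic line meets the curve in up to 4 points, so deg p = 4.
2. Against the integer gridlines: it meets the y-axis at y = 0 (among the integer gridlines); one x-axis crossing is at x = 0.
3. These observations pin down the coefficients.

3*y^4 + x^3 + 2*y^3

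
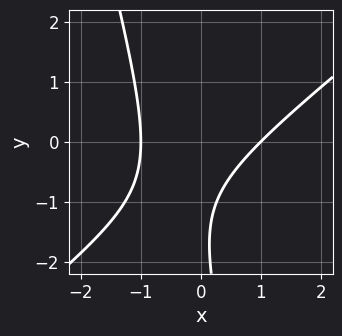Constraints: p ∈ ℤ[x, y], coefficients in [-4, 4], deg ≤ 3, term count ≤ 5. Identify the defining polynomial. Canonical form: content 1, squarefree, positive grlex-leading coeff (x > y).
(a) deg p = 2.
(b) From the visible intercepts: among the integer gridlines, it crosses the x-axis at x ∈ {-1, 1}; no y-intercept at any integer in the box.
(c) Together with the visible shape, these determine p as stated.

3*x^2 - 3*x*y - y^2 - 3*y - 3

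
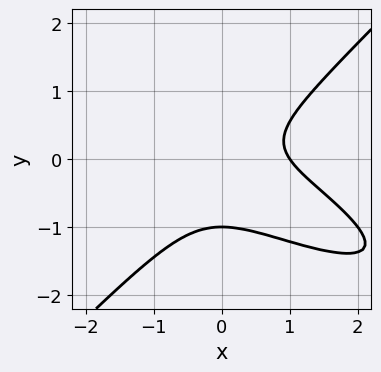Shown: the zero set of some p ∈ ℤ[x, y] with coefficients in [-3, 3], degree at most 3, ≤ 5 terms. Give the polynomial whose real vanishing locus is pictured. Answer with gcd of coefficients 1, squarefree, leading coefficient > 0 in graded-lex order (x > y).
x^3 + 2*x^2*y - 3*y^3 - 2*y^2 - 1

1. Degree: no degree-2 curve has this shape, so deg p = 3.
2. From the axis intercepts and sections: it meets the y-axis at y = -1 (among the integer gridlines); it crosses the x-axis at the gridline x = 1.
3. Assembling these constraints gives the stated polynomial.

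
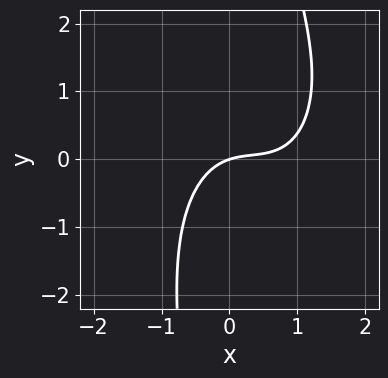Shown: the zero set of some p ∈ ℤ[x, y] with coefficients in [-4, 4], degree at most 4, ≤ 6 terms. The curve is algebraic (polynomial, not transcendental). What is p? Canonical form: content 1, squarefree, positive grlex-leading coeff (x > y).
2*x^3 + x*y^2 - 2*x^2 + x - 3*y

First, the degree is 3 — a generic line meets the curve in up to 3 points.
Then, reading off the gridlines: it crosses the x-axis at the gridline x = 0; it meets the y-axis at y = 0 (among the integer gridlines).
Finally, putting this together gives p.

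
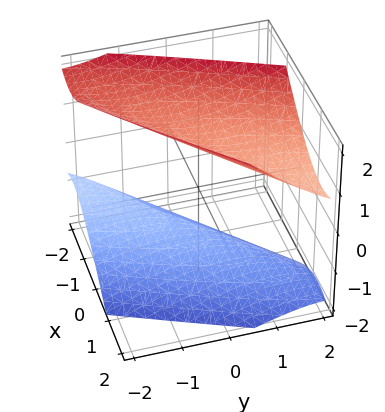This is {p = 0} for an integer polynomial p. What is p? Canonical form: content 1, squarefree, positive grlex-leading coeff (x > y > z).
(a) There are 2 components.
(b) deg p = 2.
(c) Against the integer gridlines: the surface avoids every integer y-axis point in the box; the surface avoids every integer x-axis point in the box.
(d) Together with the visible shape, these determine p as stated.

2*x^2 - 3*x*y + y^2 - y*z - 2*z^2 + 3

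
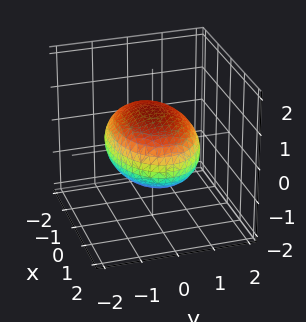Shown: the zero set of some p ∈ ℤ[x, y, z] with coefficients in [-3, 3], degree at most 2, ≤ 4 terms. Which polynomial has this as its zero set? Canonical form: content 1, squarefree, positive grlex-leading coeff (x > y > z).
deg p = 2. Bounded and convex; a quadric.
Symmetries: it's symmetric under z → −z, forcing even powers of z; mirror symmetry y ↦ −y ⇒ only even powers of y; the x ↦ −x reflection is a symmetry, so x appears only in even powers.
Reading off the gridlines: among the integer gridlines, it crosses the z-axis at z ∈ {-1, 1}.
Fitting integer coefficients to these (and the overall shape) gives p.

x^2 + 2*y^2 + 3*z^2 - 3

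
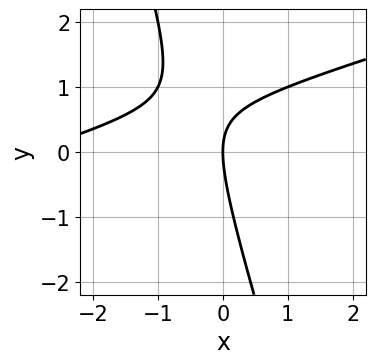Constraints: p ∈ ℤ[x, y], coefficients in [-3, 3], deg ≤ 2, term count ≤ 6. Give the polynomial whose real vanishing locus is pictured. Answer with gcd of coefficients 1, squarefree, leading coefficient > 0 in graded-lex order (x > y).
(a) The degree is 2 — a generic line meets the curve in up to 2 points.
(b) Reading off the gridlines: one x-axis crossing is at x = 0; it meets the y-axis at y = 0 (among the integer gridlines).
(c) Fitting integer coefficients to these (and the overall shape) gives p.

x^2 - 3*x*y - y^2 + 3*x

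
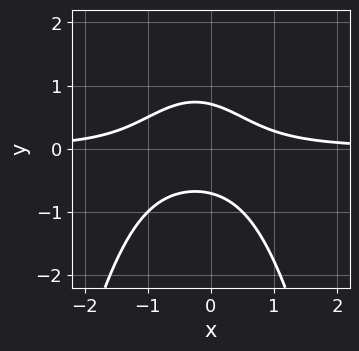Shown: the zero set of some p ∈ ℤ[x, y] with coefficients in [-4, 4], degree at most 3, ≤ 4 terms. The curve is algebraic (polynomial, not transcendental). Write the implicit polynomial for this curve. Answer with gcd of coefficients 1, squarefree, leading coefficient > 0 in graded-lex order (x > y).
1. Degree: no degree-2 curve has this shape, so deg p = 3.
2. Checking where it meets the axes: it misses every integer gridline on the x-axis.
3. Assembling these constraints gives the stated polynomial.

2*x^2*y + x*y + 2*y^2 - 1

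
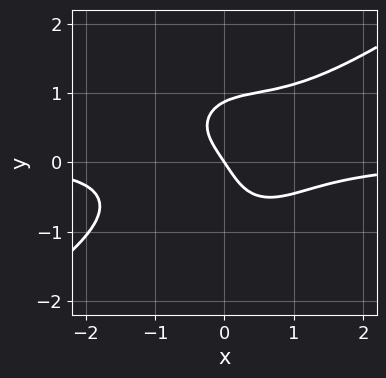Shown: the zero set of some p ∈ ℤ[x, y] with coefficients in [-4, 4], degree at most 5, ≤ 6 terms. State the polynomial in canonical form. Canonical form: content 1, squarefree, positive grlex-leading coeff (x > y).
(a) Degree: the shape is more complex than any degree-3 curve, so deg p = 4.
(b) Against the integer gridlines: it crosses the x-axis at the gridline x = 0; it meets the y-axis at y = 0 (among the integer gridlines).
(c) Together with the visible shape, these determine p as stated.

3*x^3*y - 3*x^2*y^2 - 3*y^4 + 3*x + 2*y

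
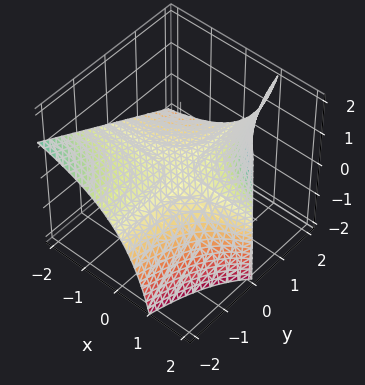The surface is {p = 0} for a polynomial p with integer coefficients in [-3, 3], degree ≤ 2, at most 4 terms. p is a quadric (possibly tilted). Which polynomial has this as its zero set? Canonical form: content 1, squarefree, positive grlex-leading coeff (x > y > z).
1. deg p = 2.
2. From the axis intercepts and sections: the visible x-axis segment lies entirely on the surface; one z-axis crossing is at z = 0; every point of the y-axis in the box is on the surface.
3. These observations pin down the coefficients.

x*y + x*z - 2*z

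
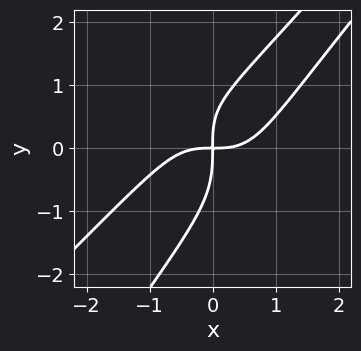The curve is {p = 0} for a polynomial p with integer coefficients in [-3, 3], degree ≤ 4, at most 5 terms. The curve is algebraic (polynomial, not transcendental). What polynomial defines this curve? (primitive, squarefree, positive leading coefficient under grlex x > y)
(a) Degree: the shape is more complex than any degree-3 curve, so deg p = 4.
(b) Putting this together gives p.

2*x^4 - 3*x^2*y^2 + y^4 + x*y^2 - 3*x*y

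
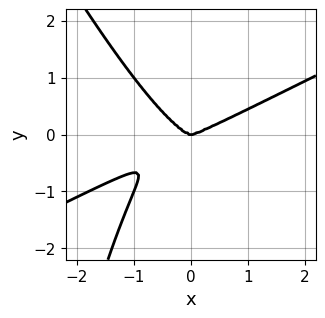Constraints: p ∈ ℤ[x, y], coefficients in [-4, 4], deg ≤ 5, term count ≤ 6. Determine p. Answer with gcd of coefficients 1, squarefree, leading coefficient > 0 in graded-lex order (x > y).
2*x^4 - 3*x^3*y - 2*x^2*y^2 - 3*y^3

First, deg p = 4. A generic line meets the curve in up to 4 points.
Next, observable constraints: one x-axis crossing is at x = 0; one y-axis crossing is at y = 0.
Finally, together with the visible shape, these determine p as stated.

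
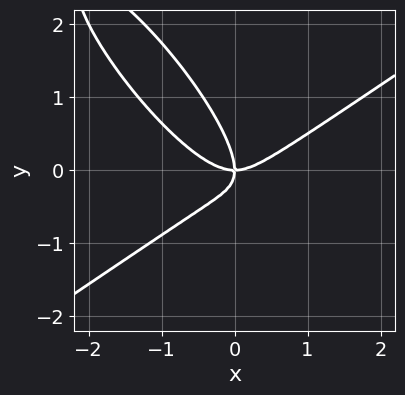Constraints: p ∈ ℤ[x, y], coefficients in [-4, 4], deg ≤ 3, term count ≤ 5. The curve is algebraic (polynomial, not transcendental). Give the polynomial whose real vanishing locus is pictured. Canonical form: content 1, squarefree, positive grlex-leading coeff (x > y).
(a) Degree: the shape is more complex than any degree-2 curve, so deg p = 3.
(b) Observable constraints: it crosses the y-axis at the gridline y = 0; one x-axis crossing is at x = 0.
(c) Putting this together gives p.

2*x^3 - 3*x*y^2 - 2*y^3 - 2*x*y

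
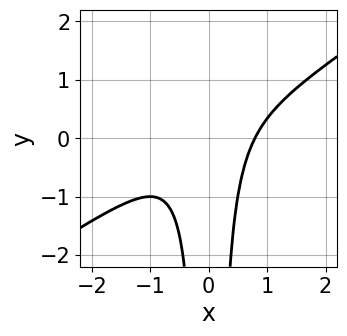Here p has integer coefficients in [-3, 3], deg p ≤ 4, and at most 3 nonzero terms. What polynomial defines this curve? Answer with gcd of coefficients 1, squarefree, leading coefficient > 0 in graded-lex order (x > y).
2*x^3 - 3*x^2*y - 1

First, deg p = 3. No degree-2 curve has this shape.
Then, observable constraints: no y-intercept at any integer in the box.
Finally, putting this together gives p.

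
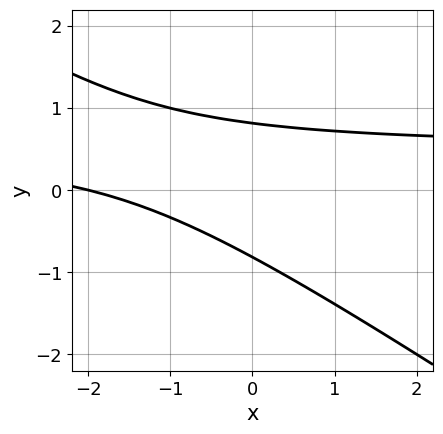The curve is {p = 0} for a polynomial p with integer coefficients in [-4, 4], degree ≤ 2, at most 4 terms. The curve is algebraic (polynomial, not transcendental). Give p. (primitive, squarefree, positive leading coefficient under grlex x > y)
2*x*y + 3*y^2 - x - 2

The degree is 2 — the shape is more complex than any degree-1 curve.
From the axis intercepts and sections: one x-axis crossing is at x = -2.
Putting this together gives p.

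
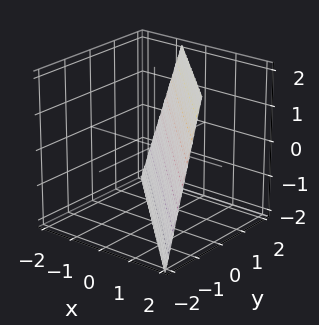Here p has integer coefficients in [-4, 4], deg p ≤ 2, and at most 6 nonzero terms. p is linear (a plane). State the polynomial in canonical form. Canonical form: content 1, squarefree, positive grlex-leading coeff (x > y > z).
(a) deg p = 1. Every cross-section is a straight line — this is a plane.
(b) Against the integer gridlines: it crosses the z-axis at the gridline z = -2.
(c) Assembling these constraints gives the stated polynomial.

3*x + 3*y - z - 2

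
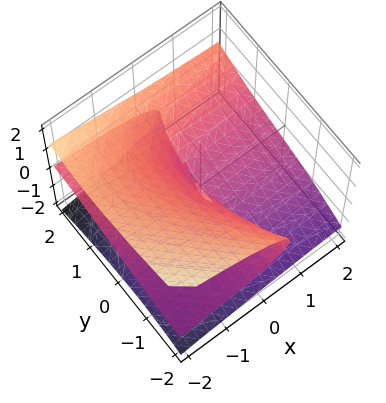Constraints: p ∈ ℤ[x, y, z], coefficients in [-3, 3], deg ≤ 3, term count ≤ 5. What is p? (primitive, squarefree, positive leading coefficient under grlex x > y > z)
y^2*z - 3*z^3 + x*y - 3*x*z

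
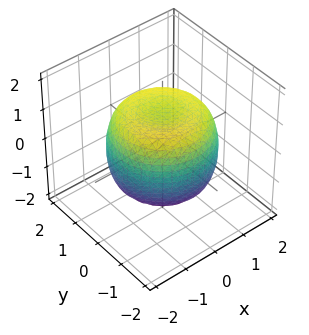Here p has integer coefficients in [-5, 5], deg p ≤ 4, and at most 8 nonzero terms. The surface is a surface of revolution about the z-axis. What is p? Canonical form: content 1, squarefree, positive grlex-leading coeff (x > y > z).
1. Degree: the shape is more complex than any degree-3 surface, so deg p = 4.
2. Symmetry: every cross-section ⟂ z is a circle, so x, y appear only via x² + y².
3. Reading off the gridlines: a circular section at z = 1 has radius between 1 and 2; the z-axis gridline crossings are at z ∈ {-1, 1}.
4. Together with the visible shape, these determine p as stated.

2*x^4 + 4*x^2*y^2 + 2*y^4 - 3*x^2 - 3*y^2 + 3*z^2 - 3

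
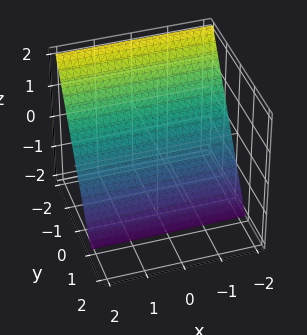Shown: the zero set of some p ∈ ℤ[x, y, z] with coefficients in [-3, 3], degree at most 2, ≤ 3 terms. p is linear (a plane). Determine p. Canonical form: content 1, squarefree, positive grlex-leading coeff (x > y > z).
3*y + 2*z + 2

First, deg p = 1. The surface is flat (a plane).
Next, observable constraints: one z-axis crossing is at z = -1; it misses every integer gridline on the x-axis.
Finally, together with the visible shape, these determine p as stated.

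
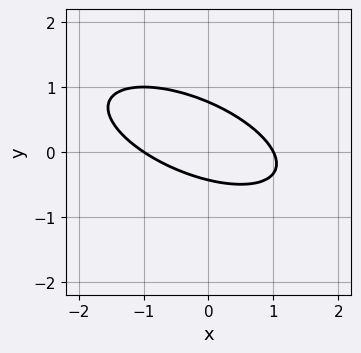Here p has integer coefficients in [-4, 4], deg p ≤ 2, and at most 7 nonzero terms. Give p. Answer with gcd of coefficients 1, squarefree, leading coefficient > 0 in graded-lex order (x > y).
(a) Degree: the shape is more complex than any degree-1 curve, so deg p = 2.
(b) Checking where it meets the axes: the x-axis gridline crossings are at x ∈ {-1, 1}.
(c) Solving for integer coefficients yields p as stated.

x^2 + 2*x*y + 3*y^2 - y - 1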